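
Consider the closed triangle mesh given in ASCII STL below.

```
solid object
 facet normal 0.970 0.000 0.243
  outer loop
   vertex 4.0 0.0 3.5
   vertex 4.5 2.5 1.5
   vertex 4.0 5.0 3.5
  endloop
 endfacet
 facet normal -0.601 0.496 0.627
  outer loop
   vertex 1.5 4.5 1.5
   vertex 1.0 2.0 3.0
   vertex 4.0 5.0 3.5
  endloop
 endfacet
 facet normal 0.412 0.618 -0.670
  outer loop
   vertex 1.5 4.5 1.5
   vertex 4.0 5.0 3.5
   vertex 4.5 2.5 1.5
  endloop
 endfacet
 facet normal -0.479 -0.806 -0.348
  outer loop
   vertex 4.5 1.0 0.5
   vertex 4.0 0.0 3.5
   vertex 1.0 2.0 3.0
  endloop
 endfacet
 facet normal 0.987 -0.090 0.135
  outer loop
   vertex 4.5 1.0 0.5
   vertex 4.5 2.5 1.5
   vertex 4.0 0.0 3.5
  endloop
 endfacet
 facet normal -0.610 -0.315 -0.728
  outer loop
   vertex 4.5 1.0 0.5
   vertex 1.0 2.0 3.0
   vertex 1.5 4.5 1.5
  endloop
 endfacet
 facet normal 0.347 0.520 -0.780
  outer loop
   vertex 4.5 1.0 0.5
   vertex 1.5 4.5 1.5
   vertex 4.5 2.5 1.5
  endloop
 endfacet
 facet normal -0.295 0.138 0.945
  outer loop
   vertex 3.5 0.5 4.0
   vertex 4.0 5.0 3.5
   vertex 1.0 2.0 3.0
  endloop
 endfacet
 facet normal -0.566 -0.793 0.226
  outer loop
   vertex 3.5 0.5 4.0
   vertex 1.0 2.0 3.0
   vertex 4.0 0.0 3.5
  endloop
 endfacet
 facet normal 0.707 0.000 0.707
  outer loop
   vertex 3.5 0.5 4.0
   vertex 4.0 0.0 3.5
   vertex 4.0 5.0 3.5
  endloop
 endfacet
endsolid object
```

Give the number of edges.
15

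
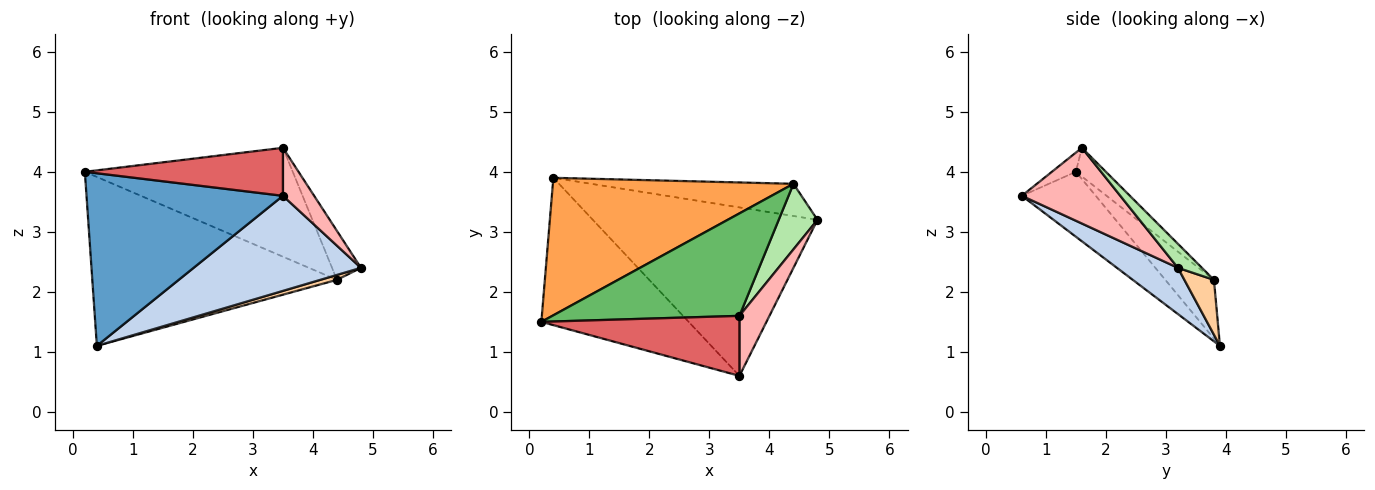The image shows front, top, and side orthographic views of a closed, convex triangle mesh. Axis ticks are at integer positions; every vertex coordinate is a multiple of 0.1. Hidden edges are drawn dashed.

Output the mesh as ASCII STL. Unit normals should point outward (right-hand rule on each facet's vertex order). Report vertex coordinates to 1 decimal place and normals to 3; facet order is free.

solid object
 facet normal -0.275 -0.731 -0.624
  outer loop
   vertex 3.5 0.6 3.6
   vertex 0.2 1.5 4.0
   vertex 0.4 3.9 1.1
  endloop
 endfacet
 facet normal 0.176 -0.484 -0.857
  outer loop
   vertex 3.5 0.6 3.6
   vertex 0.4 3.9 1.1
   vertex 4.8 3.2 2.4
  endloop
 endfacet
 facet normal -0.152 0.767 0.624
  outer loop
   vertex 4.4 3.8 2.2
   vertex 0.4 3.9 1.1
   vertex 0.2 1.5 4.0
  endloop
 endfacet
 facet normal 0.259 -0.146 -0.955
  outer loop
   vertex 4.4 3.8 2.2
   vertex 4.8 3.2 2.4
   vertex 0.4 3.9 1.1
  endloop
 endfacet
 facet normal -0.105 0.724 0.682
  outer loop
   vertex 3.5 1.6 4.4
   vertex 4.4 3.8 2.2
   vertex 0.2 1.5 4.0
  endloop
 endfacet
 facet normal 0.445 0.536 0.718
  outer loop
   vertex 3.5 1.6 4.4
   vertex 4.8 3.2 2.4
   vertex 4.4 3.8 2.2
  endloop
 endfacet
 facet normal -0.076 -0.623 0.779
  outer loop
   vertex 3.5 1.6 4.4
   vertex 0.2 1.5 4.0
   vertex 3.5 0.6 3.6
  endloop
 endfacet
 facet normal 0.892 -0.283 0.353
  outer loop
   vertex 3.5 1.6 4.4
   vertex 3.5 0.6 3.6
   vertex 4.8 3.2 2.4
  endloop
 endfacet
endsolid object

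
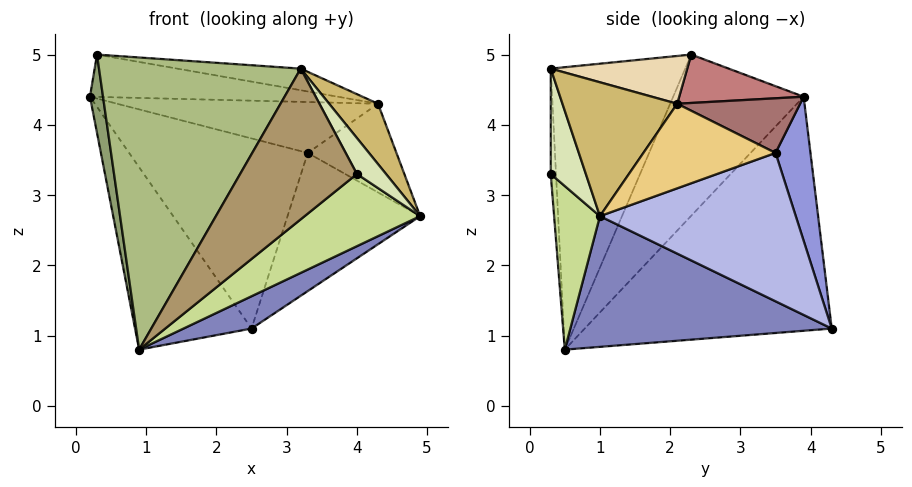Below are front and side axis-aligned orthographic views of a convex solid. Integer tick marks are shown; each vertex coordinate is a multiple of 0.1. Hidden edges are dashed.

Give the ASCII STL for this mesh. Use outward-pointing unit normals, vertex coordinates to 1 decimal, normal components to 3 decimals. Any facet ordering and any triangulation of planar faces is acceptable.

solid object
 facet normal -0.783 0.369 -0.501
  outer loop
   vertex 2.5 4.3 1.1
   vertex 0.9 0.5 0.8
   vertex 0.2 3.9 4.4
  endloop
 endfacet
 facet normal 0.438 -0.114 -0.892
  outer loop
   vertex 2.5 4.3 1.1
   vertex 4.9 1.0 2.7
   vertex 0.9 0.5 0.8
  endloop
 endfacet
 facet normal 0.186 0.952 0.245
  outer loop
   vertex 3.3 3.5 3.6
   vertex 2.5 4.3 1.1
   vertex 0.2 3.9 4.4
  endloop
 endfacet
 facet normal 0.825 0.559 -0.085
  outer loop
   vertex 3.3 3.5 3.6
   vertex 4.9 1.0 2.7
   vertex 2.5 4.3 1.1
  endloop
 endfacet
 facet normal -0.990 -0.099 -0.099
  outer loop
   vertex 0.3 2.3 5.0
   vertex 0.2 3.9 4.4
   vertex 0.9 0.5 0.8
  endloop
 endfacet
 facet normal -0.535 -0.802 0.267
  outer loop
   vertex 0.3 2.3 5.0
   vertex 0.9 0.5 0.8
   vertex 3.2 0.3 4.8
  endloop
 endfacet
 facet normal 0.326 -0.821 -0.469
  outer loop
   vertex 4.0 0.3 3.3
   vertex 0.9 0.5 0.8
   vertex 4.9 1.0 2.7
  endloop
 endfacet
 facet normal 0.712 -0.590 0.380
  outer loop
   vertex 4.0 0.3 3.3
   vertex 4.9 1.0 2.7
   vertex 3.2 0.3 4.8
  endloop
 endfacet
 facet normal -0.045 -0.999 -0.024
  outer loop
   vertex 4.0 0.3 3.3
   vertex 3.2 0.3 4.8
   vertex 0.9 0.5 0.8
  endloop
 endfacet
 facet normal 0.784 -0.334 0.523
  outer loop
   vertex 4.3 2.1 4.3
   vertex 3.2 0.3 4.8
   vertex 4.9 1.0 2.7
  endloop
 endfacet
 facet normal 0.828 0.556 -0.072
  outer loop
   vertex 4.3 2.1 4.3
   vertex 4.9 1.0 2.7
   vertex 3.3 3.5 3.6
  endloop
 endfacet
 facet normal 0.178 0.161 0.971
  outer loop
   vertex 4.3 2.1 4.3
   vertex 0.3 2.3 5.0
   vertex 3.2 0.3 4.8
  endloop
 endfacet
 facet normal 0.273 0.579 0.768
  outer loop
   vertex 4.3 2.1 4.3
   vertex 3.3 3.5 3.6
   vertex 0.2 3.9 4.4
  endloop
 endfacet
 facet normal 0.178 0.355 0.918
  outer loop
   vertex 4.3 2.1 4.3
   vertex 0.2 3.9 4.4
   vertex 0.3 2.3 5.0
  endloop
 endfacet
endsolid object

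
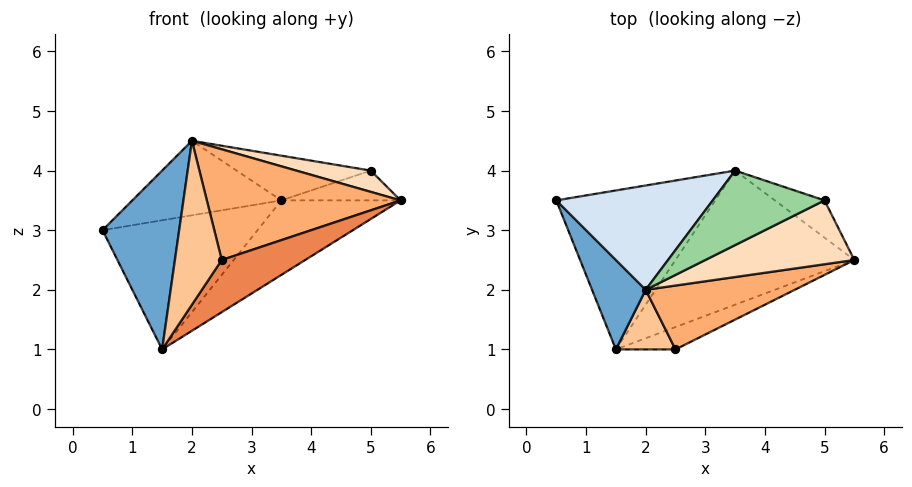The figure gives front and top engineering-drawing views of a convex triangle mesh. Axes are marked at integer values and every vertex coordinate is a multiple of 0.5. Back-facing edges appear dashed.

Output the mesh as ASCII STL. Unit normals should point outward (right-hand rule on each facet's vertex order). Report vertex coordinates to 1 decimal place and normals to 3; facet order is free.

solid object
 facet normal -0.802 -0.535 0.267
  outer loop
   vertex 2.0 2.0 4.5
   vertex 0.5 3.5 3.0
   vertex 1.5 1.0 1.0
  endloop
 endfacet
 facet normal 0.024 0.630 -0.776
  outer loop
   vertex 3.5 4.0 3.5
   vertex 1.5 1.0 1.0
   vertex 0.5 3.5 3.0
  endloop
 endfacet
 facet normal 0.342 0.456 -0.821
  outer loop
   vertex 3.5 4.0 3.5
   vertex 5.5 2.5 3.5
   vertex 1.5 1.0 1.0
  endloop
 endfacet
 facet normal -0.226 0.566 0.793
  outer loop
   vertex 3.5 4.0 3.5
   vertex 0.5 3.5 3.0
   vertex 2.0 2.0 4.5
  endloop
 endfacet
 facet normal 0.509 -0.791 -0.339
  outer loop
   vertex 2.5 1.0 2.5
   vertex 1.5 1.0 1.0
   vertex 5.5 2.5 3.5
  endloop
 endfacet
 facet normal 0.258 -0.837 0.483
  outer loop
   vertex 2.5 1.0 2.5
   vertex 5.5 2.5 3.5
   vertex 2.0 2.0 4.5
  endloop
 endfacet
 facet normal -0.456 -0.836 0.304
  outer loop
   vertex 2.5 1.0 2.5
   vertex 2.0 2.0 4.5
   vertex 1.5 1.0 1.0
  endloop
 endfacet
 facet normal 0.302 -0.302 0.905
  outer loop
   vertex 5.0 3.5 4.0
   vertex 2.0 2.0 4.5
   vertex 5.5 2.5 3.5
  endloop
 endfacet
 facet normal 0.424 0.566 -0.707
  outer loop
   vertex 5.0 3.5 4.0
   vertex 5.5 2.5 3.5
   vertex 3.5 4.0 3.5
  endloop
 endfacet
 facet normal -0.114 0.511 0.852
  outer loop
   vertex 5.0 3.5 4.0
   vertex 3.5 4.0 3.5
   vertex 2.0 2.0 4.5
  endloop
 endfacet
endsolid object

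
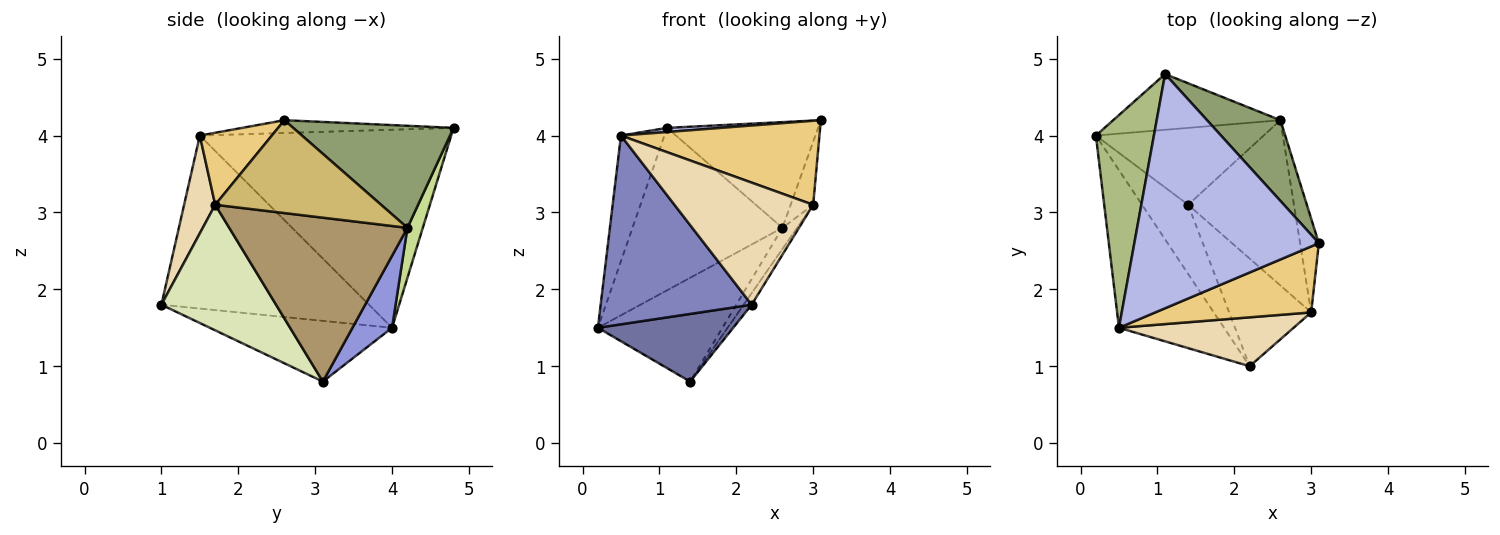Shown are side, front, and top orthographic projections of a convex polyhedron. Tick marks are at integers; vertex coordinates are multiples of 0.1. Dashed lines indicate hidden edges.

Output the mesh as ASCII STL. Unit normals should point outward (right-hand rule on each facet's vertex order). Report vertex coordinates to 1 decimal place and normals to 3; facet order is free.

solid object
 facet normal -0.685 -0.509 -0.521
  outer loop
   vertex 1.4 3.1 0.8
   vertex 2.2 1.0 1.8
   vertex 0.2 4.0 1.5
  endloop
 endfacet
 facet normal -0.726 -0.528 -0.441
  outer loop
   vertex 0.5 1.5 4.0
   vertex 0.2 4.0 1.5
   vertex 2.2 1.0 1.8
  endloop
 endfacet
 facet normal 0.248 0.779 -0.577
  outer loop
   vertex 2.6 4.2 2.8
   vertex 1.4 3.1 0.8
   vertex 0.2 4.0 1.5
  endloop
 endfacet
 facet normal -0.069 -0.018 0.997
  outer loop
   vertex 1.1 4.8 4.1
   vertex 0.5 1.5 4.0
   vertex 3.1 2.6 4.2
  endloop
 endfacet
 facet normal 0.645 0.607 0.464
  outer loop
   vertex 1.1 4.8 4.1
   vertex 3.1 2.6 4.2
   vertex 2.6 4.2 2.8
  endloop
 endfacet
 facet normal -0.947 0.164 0.277
  outer loop
   vertex 1.1 4.8 4.1
   vertex 0.2 4.0 1.5
   vertex 0.5 1.5 4.0
  endloop
 endfacet
 facet normal 0.097 0.941 -0.323
  outer loop
   vertex 1.1 4.8 4.1
   vertex 2.6 4.2 2.8
   vertex 0.2 4.0 1.5
  endloop
 endfacet
 facet normal 0.836 0.058 -0.546
  outer loop
   vertex 3.0 1.7 3.1
   vertex 2.2 1.0 1.8
   vertex 1.4 3.1 0.8
  endloop
 endfacet
 facet normal 0.838 0.069 -0.541
  outer loop
   vertex 3.0 1.7 3.1
   vertex 1.4 3.1 0.8
   vertex 2.6 4.2 2.8
  endloop
 endfacet
 facet normal 0.972 0.132 -0.196
  outer loop
   vertex 3.0 1.7 3.1
   vertex 2.6 4.2 2.8
   vertex 3.1 2.6 4.2
  endloop
 endfacet
 facet normal 0.274 -0.756 0.594
  outer loop
   vertex 3.0 1.7 3.1
   vertex 3.1 2.6 4.2
   vertex 0.5 1.5 4.0
  endloop
 endfacet
 facet normal 0.204 -0.909 0.364
  outer loop
   vertex 3.0 1.7 3.1
   vertex 0.5 1.5 4.0
   vertex 2.2 1.0 1.8
  endloop
 endfacet
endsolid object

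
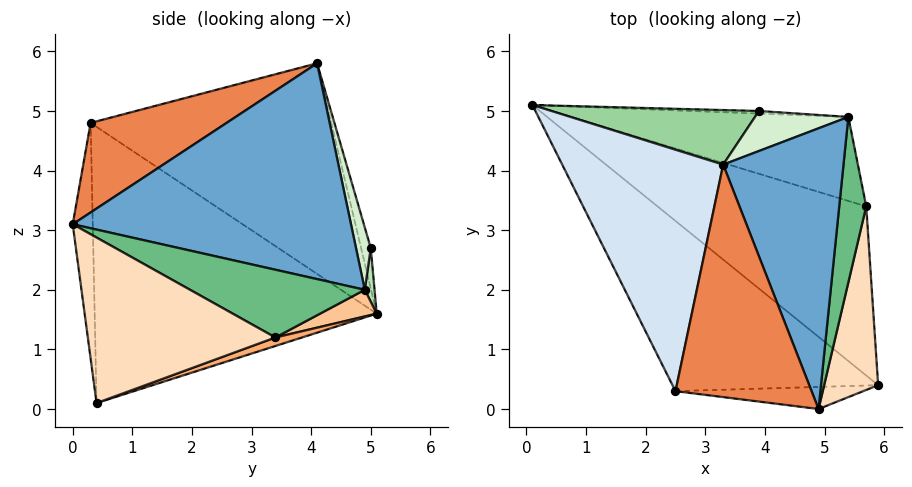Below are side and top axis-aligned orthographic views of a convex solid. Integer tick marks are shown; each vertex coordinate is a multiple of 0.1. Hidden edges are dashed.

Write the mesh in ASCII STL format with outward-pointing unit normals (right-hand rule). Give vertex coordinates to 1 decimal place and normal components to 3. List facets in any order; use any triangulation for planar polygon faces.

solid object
 facet normal 0.873 0.020 0.487
  outer loop
   vertex 5.4 4.9 2.0
   vertex 3.3 4.1 5.8
   vertex 4.9 0.0 3.1
  endloop
 endfacet
 facet normal -0.627 -0.624 -0.467
  outer loop
   vertex 2.5 0.3 4.8
   vertex 0.1 5.1 1.6
   vertex 5.9 0.4 0.1
  endloop
 endfacet
 facet normal -0.270 -0.939 -0.215
  outer loop
   vertex 2.5 0.3 4.8
   vertex 5.9 0.4 0.1
   vertex 4.9 0.0 3.1
  endloop
 endfacet
 facet normal -0.795 0.007 0.607
  outer loop
   vertex 2.5 0.3 4.8
   vertex 3.3 4.1 5.8
   vertex 0.1 5.1 1.6
  endloop
 endfacet
 facet normal 0.521 -0.318 0.792
  outer loop
   vertex 2.5 0.3 4.8
   vertex 4.9 0.0 3.1
   vertex 3.3 4.1 5.8
  endloop
 endfacet
 facet normal 0.038 0.346 -0.937
  outer loop
   vertex 5.7 3.4 1.2
   vertex 5.9 0.4 0.1
   vertex 0.1 5.1 1.6
  endloop
 endfacet
 facet normal 0.084 0.482 -0.872
  outer loop
   vertex 5.7 3.4 1.2
   vertex 0.1 5.1 1.6
   vertex 5.4 4.9 2.0
  endloop
 endfacet
 facet normal 0.949 -0.050 0.310
  outer loop
   vertex 5.7 3.4 1.2
   vertex 4.9 0.0 3.1
   vertex 5.9 0.4 0.1
  endloop
 endfacet
 facet normal 0.929 -0.012 0.370
  outer loop
   vertex 5.7 3.4 1.2
   vertex 5.4 4.9 2.0
   vertex 4.9 0.0 3.1
  endloop
 endfacet
 facet normal -0.053 0.962 0.269
  outer loop
   vertex 3.9 5.0 2.7
   vertex 0.1 5.1 1.6
   vertex 3.3 4.1 5.8
  endloop
 endfacet
 facet normal 0.042 0.998 -0.053
  outer loop
   vertex 3.9 5.0 2.7
   vertex 5.4 4.9 2.0
   vertex 0.1 5.1 1.6
  endloop
 endfacet
 facet normal 0.206 0.928 0.309
  outer loop
   vertex 3.9 5.0 2.7
   vertex 3.3 4.1 5.8
   vertex 5.4 4.9 2.0
  endloop
 endfacet
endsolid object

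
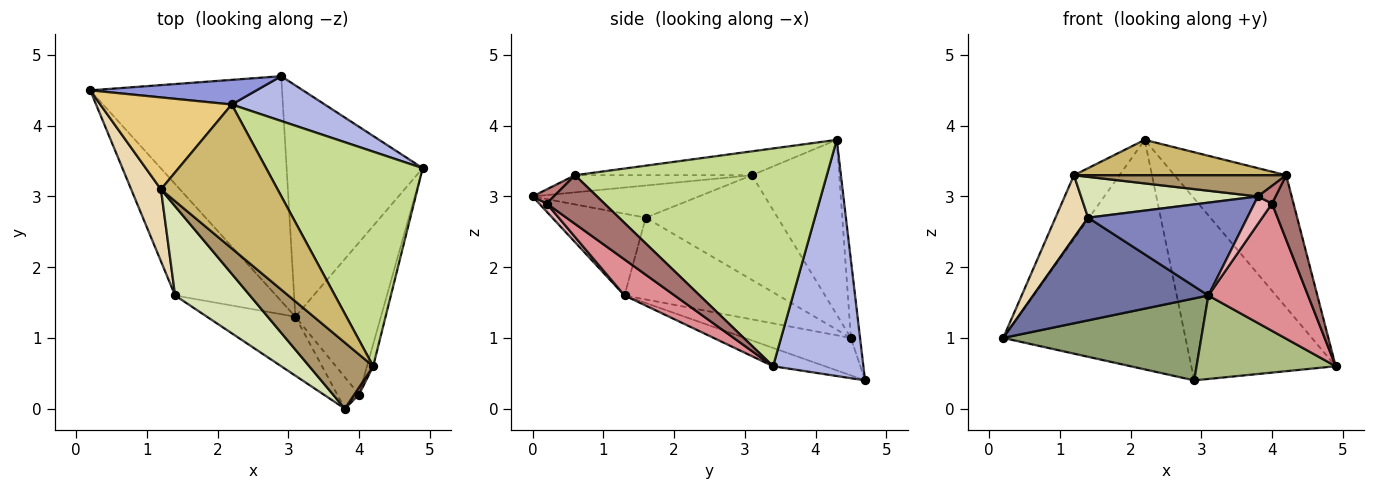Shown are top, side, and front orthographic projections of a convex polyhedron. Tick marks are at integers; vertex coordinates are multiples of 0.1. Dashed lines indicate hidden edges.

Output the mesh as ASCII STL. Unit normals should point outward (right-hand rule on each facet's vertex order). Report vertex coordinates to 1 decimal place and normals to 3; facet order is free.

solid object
 facet normal -0.512 -0.582 -0.632
  outer loop
   vertex 3.1 1.3 1.6
   vertex 1.4 1.6 2.7
   vertex 0.2 4.5 1.0
  endloop
 endfacet
 facet normal -0.444 -0.756 -0.480
  outer loop
   vertex 3.1 1.3 1.6
   vertex 3.8 0.0 3.0
   vertex 1.4 1.6 2.7
  endloop
 endfacet
 facet normal -0.050 0.993 0.107
  outer loop
   vertex 2.9 4.7 0.4
   vertex 0.2 4.5 1.0
   vertex 2.2 4.3 3.8
  endloop
 endfacet
 facet normal 0.519 0.830 0.204
  outer loop
   vertex 2.9 4.7 0.4
   vertex 2.2 4.3 3.8
   vertex 4.9 3.4 0.6
  endloop
 endfacet
 facet normal -0.180 -0.337 -0.924
  outer loop
   vertex 2.9 4.7 0.4
   vertex 3.1 1.3 1.6
   vertex 0.2 4.5 1.0
  endloop
 endfacet
 facet normal -0.126 -0.337 -0.933
  outer loop
   vertex 2.9 4.7 0.4
   vertex 4.9 3.4 0.6
   vertex 3.1 1.3 1.6
  endloop
 endfacet
 facet normal 0.764 0.339 0.549
  outer loop
   vertex 4.2 0.6 3.3
   vertex 4.9 3.4 0.6
   vertex 2.2 4.3 3.8
  endloop
 endfacet
 facet normal -0.364 -0.387 0.847
  outer loop
   vertex 1.2 3.1 3.3
   vertex 1.4 1.6 2.7
   vertex 3.8 0.0 3.0
  endloop
 endfacet
 facet normal -0.247 -0.297 0.923
  outer loop
   vertex 1.2 3.1 3.3
   vertex 3.8 0.0 3.0
   vertex 4.2 0.6 3.3
  endloop
 endfacet
 facet normal -0.195 -0.234 0.952
  outer loop
   vertex 1.2 3.1 3.3
   vertex 4.2 0.6 3.3
   vertex 2.2 4.3 3.8
  endloop
 endfacet
 facet normal -0.738 0.384 0.555
  outer loop
   vertex 1.2 3.1 3.3
   vertex 2.2 4.3 3.8
   vertex 0.2 4.5 1.0
  endloop
 endfacet
 facet normal -0.936 -0.231 0.266
  outer loop
   vertex 1.2 3.1 3.3
   vertex 0.2 4.5 1.0
   vertex 1.4 1.6 2.7
  endloop
 endfacet
 facet normal 0.930 -0.347 -0.118
  outer loop
   vertex 4.0 0.2 2.9
   vertex 4.9 3.4 0.6
   vertex 4.2 0.6 3.3
  endloop
 endfacet
 facet normal 0.744 -0.620 0.248
  outer loop
   vertex 4.0 0.2 2.9
   vertex 4.2 0.6 3.3
   vertex 3.8 0.0 3.0
  endloop
 endfacet
 facet normal 0.307 -0.611 -0.730
  outer loop
   vertex 4.0 0.2 2.9
   vertex 3.1 1.3 1.6
   vertex 4.9 3.4 0.6
  endloop
 endfacet
 facet normal 0.272 -0.634 -0.724
  outer loop
   vertex 4.0 0.2 2.9
   vertex 3.8 0.0 3.0
   vertex 3.1 1.3 1.6
  endloop
 endfacet
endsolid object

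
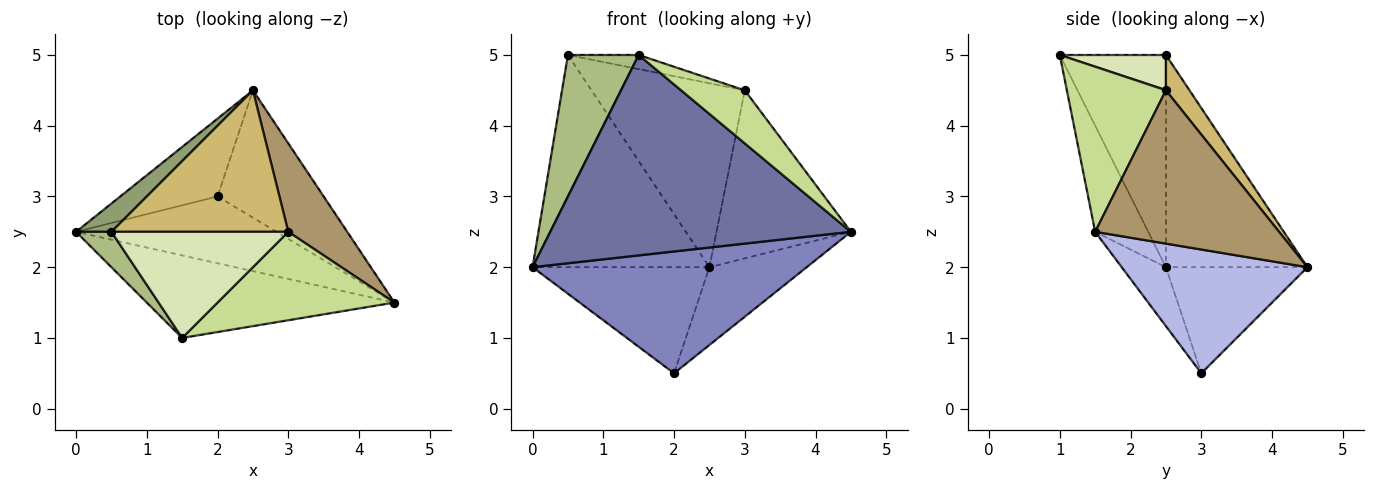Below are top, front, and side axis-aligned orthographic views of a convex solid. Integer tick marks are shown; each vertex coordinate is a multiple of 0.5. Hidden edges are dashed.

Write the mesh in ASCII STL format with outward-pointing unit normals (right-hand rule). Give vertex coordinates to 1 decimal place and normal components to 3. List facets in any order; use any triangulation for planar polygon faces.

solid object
 facet normal -0.161 -0.913 -0.376
  outer loop
   vertex 1.5 1.0 5.0
   vertex 0.0 2.5 2.0
   vertex 4.5 1.5 2.5
  endloop
 endfacet
 facet normal -0.140 -0.868 -0.476
  outer loop
   vertex 2.0 3.0 0.5
   vertex 4.5 1.5 2.5
   vertex 0.0 2.5 2.0
  endloop
 endfacet
 facet normal -0.542 0.678 -0.497
  outer loop
   vertex 2.0 3.0 0.5
   vertex 0.0 2.5 2.0
   vertex 2.5 4.5 2.0
  endloop
 endfacet
 facet normal 0.706 0.370 -0.605
  outer loop
   vertex 2.0 3.0 0.5
   vertex 2.5 4.5 2.0
   vertex 4.5 1.5 2.5
  endloop
 endfacet
 facet normal -0.621 0.777 0.104
  outer loop
   vertex 0.5 2.5 5.0
   vertex 2.5 4.5 2.0
   vertex 0.0 2.5 2.0
  endloop
 endfacet
 facet normal -0.824 -0.549 0.137
  outer loop
   vertex 0.5 2.5 5.0
   vertex 0.0 2.5 2.0
   vertex 1.5 1.0 5.0
  endloop
 endfacet
 facet normal 0.625 -0.402 0.669
  outer loop
   vertex 3.0 2.5 4.5
   vertex 1.5 1.0 5.0
   vertex 4.5 1.5 2.5
  endloop
 endfacet
 facet normal 0.194 0.130 0.972
  outer loop
   vertex 3.0 2.5 4.5
   vertex 0.5 2.5 5.0
   vertex 1.5 1.0 5.0
  endloop
 endfacet
 facet normal 0.771 0.563 0.297
  outer loop
   vertex 3.0 2.5 4.5
   vertex 4.5 1.5 2.5
   vertex 2.5 4.5 2.0
  endloop
 endfacet
 facet normal 0.121 0.787 0.605
  outer loop
   vertex 3.0 2.5 4.5
   vertex 2.5 4.5 2.0
   vertex 0.5 2.5 5.0
  endloop
 endfacet
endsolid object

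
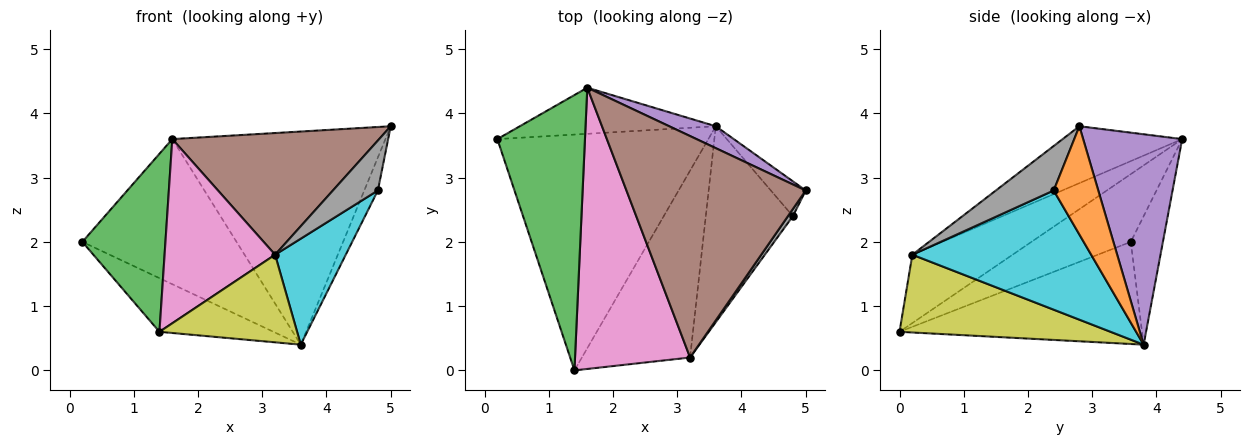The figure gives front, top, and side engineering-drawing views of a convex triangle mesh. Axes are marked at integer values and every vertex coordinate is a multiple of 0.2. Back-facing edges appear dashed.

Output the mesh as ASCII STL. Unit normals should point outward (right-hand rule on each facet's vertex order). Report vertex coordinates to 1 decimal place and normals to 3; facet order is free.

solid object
 facet normal -0.427 0.201 -0.882
  outer loop
   vertex 3.6 3.8 0.4
   vertex 1.4 0.0 0.6
   vertex 0.2 3.6 2.0
  endloop
 endfacet
 facet normal 0.914 0.279 -0.294
  outer loop
   vertex 4.8 2.4 2.8
   vertex 3.6 3.8 0.4
   vertex 5.0 2.8 3.8
  endloop
 endfacet
 facet normal -0.545 -0.455 0.704
  outer loop
   vertex 1.6 4.4 3.6
   vertex 0.2 3.6 2.0
   vertex 1.4 0.0 0.6
  endloop
 endfacet
 facet normal -0.195 0.935 -0.297
  outer loop
   vertex 1.6 4.4 3.6
   vertex 3.6 3.8 0.4
   vertex 0.2 3.6 2.0
  endloop
 endfacet
 facet normal 0.419 0.903 0.093
  outer loop
   vertex 1.6 4.4 3.6
   vertex 5.0 2.8 3.8
   vertex 3.6 3.8 0.4
  endloop
 endfacet
 facet normal -0.268 -0.464 0.844
  outer loop
   vertex 3.2 0.2 1.8
   vertex 5.0 2.8 3.8
   vertex 1.6 4.4 3.6
  endloop
 endfacet
 facet normal -0.445 -0.491 0.749
  outer loop
   vertex 3.2 0.2 1.8
   vertex 1.6 4.4 3.6
   vertex 1.4 0.0 0.6
  endloop
 endfacet
 facet normal 0.786 -0.612 0.087
  outer loop
   vertex 3.2 0.2 1.8
   vertex 4.8 2.4 2.8
   vertex 5.0 2.8 3.8
  endloop
 endfacet
 facet normal 0.545 -0.356 -0.759
  outer loop
   vertex 3.2 0.2 1.8
   vertex 1.4 0.0 0.6
   vertex 3.6 3.8 0.4
  endloop
 endfacet
 facet normal 0.769 -0.304 -0.562
  outer loop
   vertex 3.2 0.2 1.8
   vertex 3.6 3.8 0.4
   vertex 4.8 2.4 2.8
  endloop
 endfacet
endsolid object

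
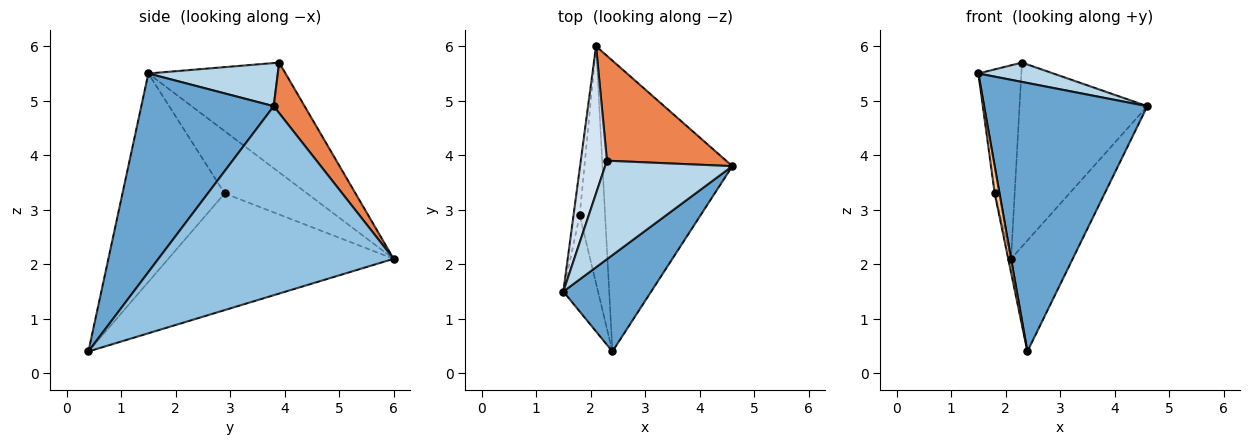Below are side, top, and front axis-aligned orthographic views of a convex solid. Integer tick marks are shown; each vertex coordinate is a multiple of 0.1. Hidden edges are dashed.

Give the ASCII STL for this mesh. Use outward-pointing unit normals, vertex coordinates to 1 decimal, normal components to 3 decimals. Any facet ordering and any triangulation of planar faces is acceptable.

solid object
 facet normal 0.607 -0.748 0.268
  outer loop
   vertex 2.4 0.4 0.4
   vertex 4.6 3.8 4.9
   vertex 1.5 1.5 5.5
  endloop
 endfacet
 facet normal 0.806 0.211 -0.553
  outer loop
   vertex 2.4 0.4 0.4
   vertex 2.1 6.0 2.1
   vertex 4.6 3.8 4.9
  endloop
 endfacet
 facet normal 0.316 -0.183 0.931
  outer loop
   vertex 2.3 3.9 5.7
   vertex 1.5 1.5 5.5
   vertex 4.6 3.8 4.9
  endloop
 endfacet
 facet normal -0.930 0.292 0.222
  outer loop
   vertex 2.3 3.9 5.7
   vertex 2.1 6.0 2.1
   vertex 1.5 1.5 5.5
  endloop
 endfacet
 facet normal 0.206 0.850 0.485
  outer loop
   vertex 2.3 3.9 5.7
   vertex 4.6 3.8 4.9
   vertex 2.1 6.0 2.1
  endloop
 endfacet
 facet normal -0.993 0.058 -0.099
  outer loop
   vertex 1.8 2.9 3.3
   vertex 1.5 1.5 5.5
   vertex 2.1 6.0 2.1
  endloop
 endfacet
 facet normal -0.985 -0.046 -0.164
  outer loop
   vertex 1.8 2.9 3.3
   vertex 2.4 0.4 0.4
   vertex 1.5 1.5 5.5
  endloop
 endfacet
 facet normal -0.977 0.012 -0.213
  outer loop
   vertex 1.8 2.9 3.3
   vertex 2.1 6.0 2.1
   vertex 2.4 0.4 0.4
  endloop
 endfacet
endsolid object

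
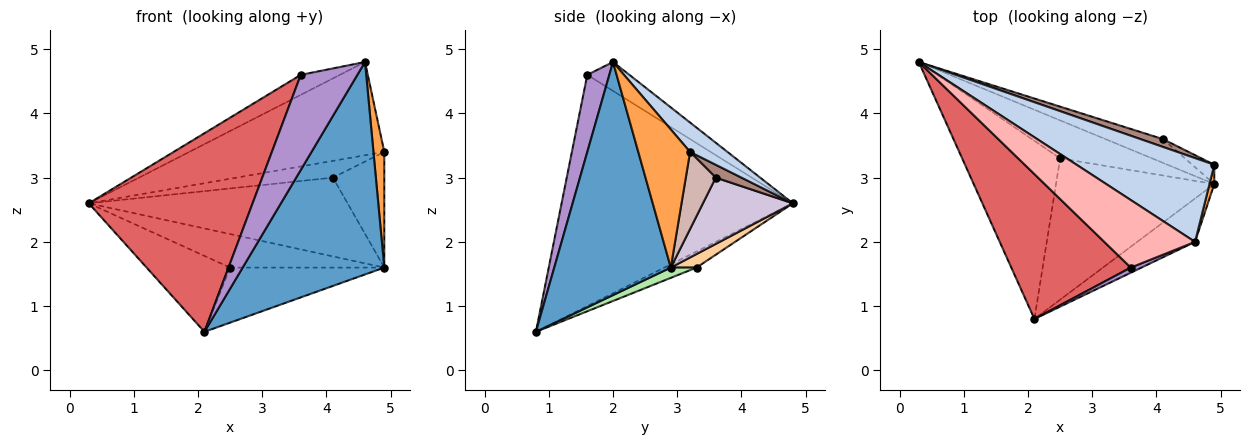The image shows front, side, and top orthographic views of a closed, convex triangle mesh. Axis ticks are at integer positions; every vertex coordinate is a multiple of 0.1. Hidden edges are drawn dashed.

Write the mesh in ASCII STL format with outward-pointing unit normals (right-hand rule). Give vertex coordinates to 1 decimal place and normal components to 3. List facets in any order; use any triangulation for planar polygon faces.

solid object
 facet normal 0.628 -0.763 -0.156
  outer loop
   vertex 4.6 2.0 4.8
   vertex 2.1 0.8 0.6
   vertex 4.9 2.9 1.6
  endloop
 endfacet
 facet normal 0.141 0.737 0.662
  outer loop
   vertex 4.9 3.2 3.4
   vertex 0.3 4.8 2.6
   vertex 4.6 2.0 4.8
  endloop
 endfacet
 facet normal 0.978 -0.205 0.034
  outer loop
   vertex 4.9 3.2 3.4
   vertex 4.6 2.0 4.8
   vertex 4.9 2.9 1.6
  endloop
 endfacet
 facet normal 0.110 0.658 -0.745
  outer loop
   vertex 2.5 3.3 1.6
   vertex 0.3 4.8 2.6
   vertex 4.9 2.9 1.6
  endloop
 endfacet
 facet normal -0.149 0.388 -0.910
  outer loop
   vertex 2.5 3.3 1.6
   vertex 2.1 0.8 0.6
   vertex 0.3 4.8 2.6
  endloop
 endfacet
 facet normal 0.060 0.362 -0.930
  outer loop
   vertex 2.5 3.3 1.6
   vertex 4.9 2.9 1.6
   vertex 2.1 0.8 0.6
  endloop
 endfacet
 facet normal -0.752 -0.533 0.388
  outer loop
   vertex 3.6 1.6 4.6
   vertex 0.3 4.8 2.6
   vertex 2.1 0.8 0.6
  endloop
 endfacet
 facet normal -0.292 0.272 0.917
  outer loop
   vertex 3.6 1.6 4.6
   vertex 4.6 2.0 4.8
   vertex 0.3 4.8 2.6
  endloop
 endfacet
 facet normal 0.362 -0.931 0.050
  outer loop
   vertex 3.6 1.6 4.6
   vertex 2.1 0.8 0.6
   vertex 4.6 2.0 4.8
  endloop
 endfacet
 facet normal 0.316 0.908 -0.274
  outer loop
   vertex 4.1 3.6 3.0
   vertex 4.9 2.9 1.6
   vertex 0.3 4.8 2.6
  endloop
 endfacet
 facet normal 0.235 0.881 0.411
  outer loop
   vertex 4.1 3.6 3.0
   vertex 0.3 4.8 2.6
   vertex 4.9 3.2 3.4
  endloop
 endfacet
 facet normal 0.499 0.855 -0.142
  outer loop
   vertex 4.1 3.6 3.0
   vertex 4.9 3.2 3.4
   vertex 4.9 2.9 1.6
  endloop
 endfacet
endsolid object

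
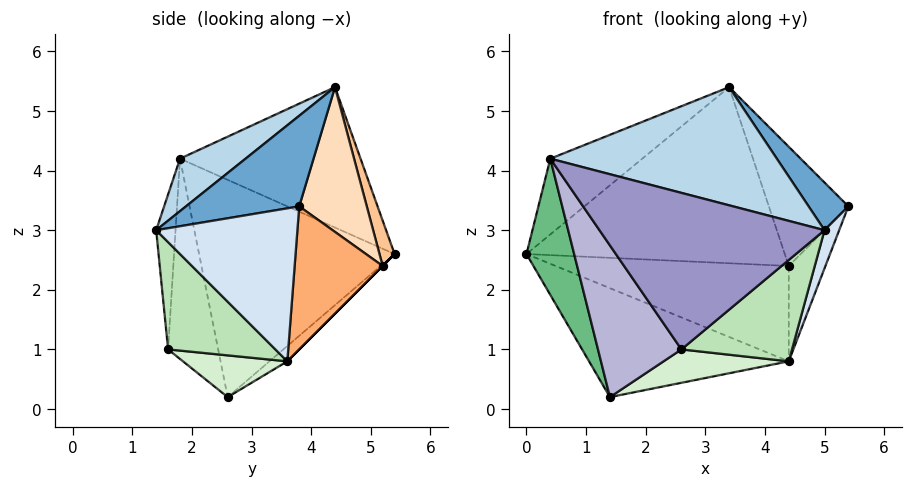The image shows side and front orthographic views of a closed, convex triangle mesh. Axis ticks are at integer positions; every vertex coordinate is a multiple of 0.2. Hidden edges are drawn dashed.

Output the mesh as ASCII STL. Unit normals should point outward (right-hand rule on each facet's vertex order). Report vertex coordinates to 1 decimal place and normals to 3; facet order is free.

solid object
 facet normal 0.653 -0.229 0.722
  outer loop
   vertex 3.4 4.4 5.4
   vertex 5.0 1.4 3.0
   vertex 5.4 3.8 3.4
  endloop
 endfacet
 facet normal -0.558 0.284 0.779
  outer loop
   vertex 0.4 1.8 4.2
   vertex 3.4 4.4 5.4
   vertex 0.0 5.4 2.6
  endloop
 endfacet
 facet normal 0.163 -0.562 0.811
  outer loop
   vertex 0.4 1.8 4.2
   vertex 5.0 1.4 3.0
   vertex 3.4 4.4 5.4
  endloop
 endfacet
 facet normal 0.931 -0.097 -0.351
  outer loop
   vertex 4.4 3.6 0.8
   vertex 5.4 3.8 3.4
   vertex 5.0 1.4 3.0
  endloop
 endfacet
 facet normal 0.000 0.707 -0.707
  outer loop
   vertex 4.4 5.2 2.4
   vertex 4.4 3.6 0.8
   vertex 0.0 5.4 2.6
  endloop
 endfacet
 facet normal 0.862 0.359 -0.359
  outer loop
   vertex 4.4 5.2 2.4
   vertex 5.4 3.8 3.4
   vertex 4.4 3.6 0.8
  endloop
 endfacet
 facet normal 0.056 0.960 0.275
  outer loop
   vertex 4.4 5.2 2.4
   vertex 0.0 5.4 2.6
   vertex 3.4 4.4 5.4
  endloop
 endfacet
 facet normal 0.597 0.703 0.387
  outer loop
   vertex 4.4 5.2 2.4
   vertex 3.4 4.4 5.4
   vertex 5.4 3.8 3.4
  endloop
 endfacet
 facet normal -0.933 -0.228 -0.279
  outer loop
   vertex 1.4 2.6 0.2
   vertex 0.4 1.8 4.2
   vertex 0.0 5.4 2.6
  endloop
 endfacet
 facet normal -0.057 0.633 -0.772
  outer loop
   vertex 1.4 2.6 0.2
   vertex 0.0 5.4 2.6
   vertex 4.4 3.6 0.8
  endloop
 endfacet
 facet normal 0.516 -0.531 -0.672
  outer loop
   vertex 2.6 1.6 1.0
   vertex 4.4 3.6 0.8
   vertex 5.0 1.4 3.0
  endloop
 endfacet
 facet normal 0.296 -0.355 -0.887
  outer loop
   vertex 2.6 1.6 1.0
   vertex 1.4 2.6 0.2
   vertex 4.4 3.6 0.8
  endloop
 endfacet
 facet normal -0.086 -0.996 0.003
  outer loop
   vertex 2.6 1.6 1.0
   vertex 5.0 1.4 3.0
   vertex 0.4 1.8 4.2
  endloop
 endfacet
 facet normal -0.493 -0.821 -0.287
  outer loop
   vertex 2.6 1.6 1.0
   vertex 0.4 1.8 4.2
   vertex 1.4 2.6 0.2
  endloop
 endfacet
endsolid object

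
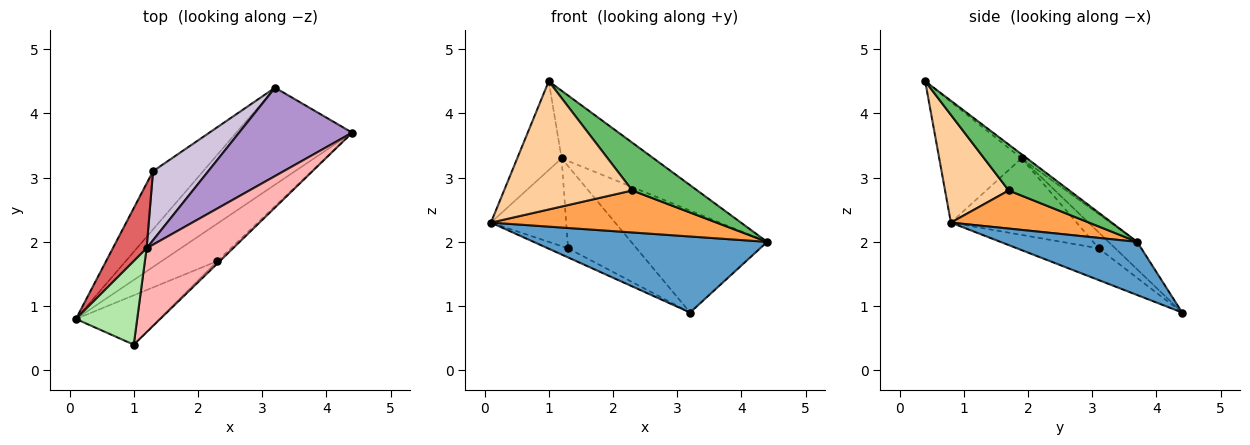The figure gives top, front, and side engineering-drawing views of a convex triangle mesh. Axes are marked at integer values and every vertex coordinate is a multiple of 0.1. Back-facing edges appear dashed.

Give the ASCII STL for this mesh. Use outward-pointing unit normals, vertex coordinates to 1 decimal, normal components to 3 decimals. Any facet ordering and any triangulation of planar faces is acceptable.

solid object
 facet normal 0.340 -0.580 -0.740
  outer loop
   vertex 3.2 4.4 0.9
   vertex 4.4 3.7 2.0
   vertex 0.1 0.8 2.3
  endloop
 endfacet
 facet normal -0.531 0.131 -0.837
  outer loop
   vertex 1.3 3.1 1.9
   vertex 3.2 4.4 0.9
   vertex 0.1 0.8 2.3
  endloop
 endfacet
 facet normal 0.415 -0.678 -0.606
  outer loop
   vertex 2.3 1.7 2.8
   vertex 0.1 0.8 2.3
   vertex 4.4 3.7 2.0
  endloop
 endfacet
 facet normal 0.420 -0.847 -0.326
  outer loop
   vertex 2.3 1.7 2.8
   vertex 1.0 0.4 4.5
   vertex 0.1 0.8 2.3
  endloop
 endfacet
 facet normal 0.682 -0.731 -0.038
  outer loop
   vertex 2.3 1.7 2.8
   vertex 4.4 3.7 2.0
   vertex 1.0 0.4 4.5
  endloop
 endfacet
 facet normal -0.804 0.433 0.408
  outer loop
   vertex 1.2 1.9 3.3
   vertex 0.1 0.8 2.3
   vertex 1.0 0.4 4.5
  endloop
 endfacet
 facet normal -0.802 0.480 0.354
  outer loop
   vertex 1.2 1.9 3.3
   vertex 1.3 3.1 1.9
   vertex 0.1 0.8 2.3
  endloop
 endfacet
 facet normal -0.037 0.627 0.778
  outer loop
   vertex 1.2 1.9 3.3
   vertex 1.0 0.4 4.5
   vertex 4.4 3.7 2.0
  endloop
 endfacet
 facet normal -0.157 0.746 0.647
  outer loop
   vertex 1.2 1.9 3.3
   vertex 4.4 3.7 2.0
   vertex 3.2 4.4 0.9
  endloop
 endfacet
 facet normal -0.182 0.753 0.632
  outer loop
   vertex 1.2 1.9 3.3
   vertex 3.2 4.4 0.9
   vertex 1.3 3.1 1.9
  endloop
 endfacet
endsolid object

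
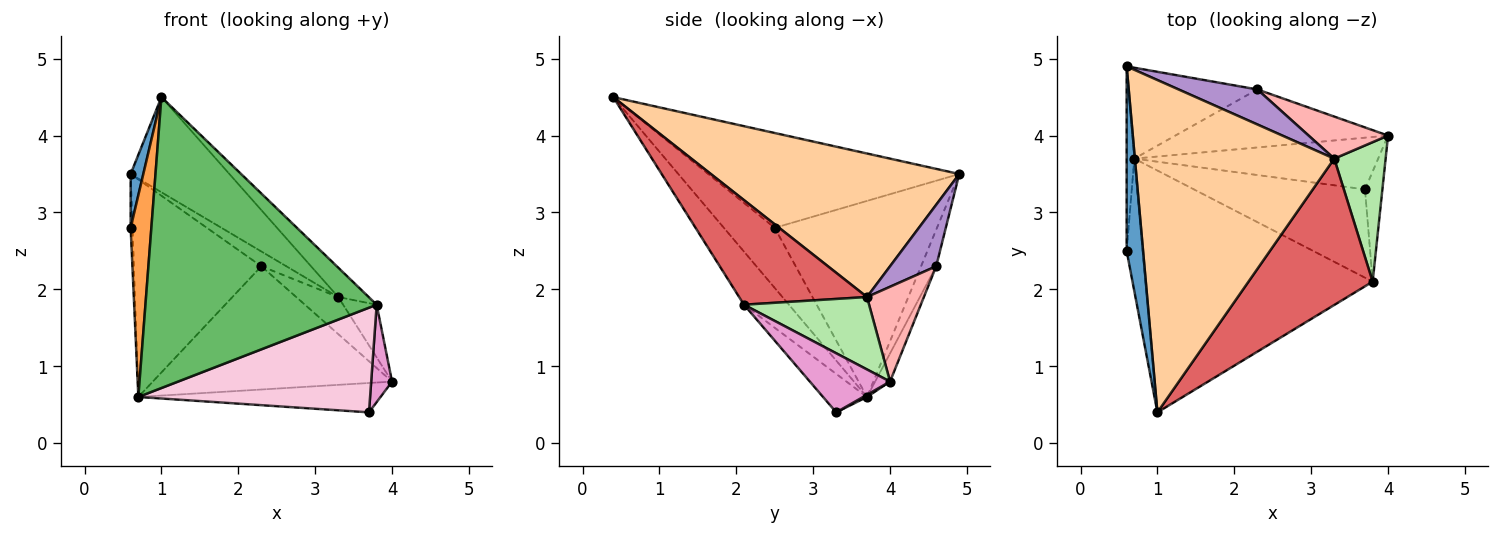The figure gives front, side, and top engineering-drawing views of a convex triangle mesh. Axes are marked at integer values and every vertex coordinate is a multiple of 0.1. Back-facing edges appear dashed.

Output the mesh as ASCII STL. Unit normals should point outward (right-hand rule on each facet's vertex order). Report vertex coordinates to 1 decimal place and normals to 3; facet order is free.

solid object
 facet normal -0.984 -0.050 0.170
  outer loop
   vertex 1.0 0.4 4.5
   vertex 0.6 4.9 3.5
   vertex 0.6 2.5 2.8
  endloop
 endfacet
 facet normal -0.999 0.011 -0.039
  outer loop
   vertex 0.7 3.7 0.6
   vertex 0.6 2.5 2.8
   vertex 0.6 4.9 3.5
  endloop
 endfacet
 facet normal -0.899 -0.366 -0.240
  outer loop
   vertex 0.7 3.7 0.6
   vertex 1.0 0.4 4.5
   vertex 0.6 2.5 2.8
  endloop
 endfacet
 facet normal 0.569 0.226 0.791
  outer loop
   vertex 3.3 3.7 1.9
   vertex 0.6 4.9 3.5
   vertex 1.0 0.4 4.5
  endloop
 endfacet
 facet normal -0.148 -0.761 -0.632
  outer loop
   vertex 3.8 2.1 1.8
   vertex 1.0 0.4 4.5
   vertex 0.7 3.7 0.6
  endloop
 endfacet
 facet normal 0.797 0.214 0.565
  outer loop
   vertex 3.8 2.1 1.8
   vertex 4.0 4.0 0.8
   vertex 3.3 3.7 1.9
  endloop
 endfacet
 facet normal 0.637 0.152 0.756
  outer loop
   vertex 3.8 2.1 1.8
   vertex 3.3 3.7 1.9
   vertex 1.0 0.4 4.5
  endloop
 endfacet
 facet normal 0.667 0.493 0.559
  outer loop
   vertex 2.3 4.6 2.3
   vertex 3.3 3.7 1.9
   vertex 4.0 4.0 0.8
  endloop
 endfacet
 facet normal 0.584 0.316 0.748
  outer loop
   vertex 2.3 4.6 2.3
   vertex 0.6 4.9 3.5
   vertex 3.3 3.7 1.9
  endloop
 endfacet
 facet normal -0.056 0.903 -0.425
  outer loop
   vertex 2.3 4.6 2.3
   vertex 4.0 4.0 0.8
   vertex 0.7 3.7 0.6
  endloop
 endfacet
 facet normal -0.109 0.917 -0.383
  outer loop
   vertex 2.3 4.6 2.3
   vertex 0.7 3.7 0.6
   vertex 0.6 4.9 3.5
  endloop
 endfacet
 facet normal 0.008 0.494 -0.870
  outer loop
   vertex 3.7 3.3 0.4
   vertex 0.7 3.7 0.6
   vertex 4.0 4.0 0.8
  endloop
 endfacet
 facet normal 0.931 -0.242 -0.274
  outer loop
   vertex 3.7 3.3 0.4
   vertex 4.0 4.0 0.8
   vertex 3.8 2.1 1.8
  endloop
 endfacet
 facet normal -0.143 -0.756 -0.638
  outer loop
   vertex 3.7 3.3 0.4
   vertex 3.8 2.1 1.8
   vertex 0.7 3.7 0.6
  endloop
 endfacet
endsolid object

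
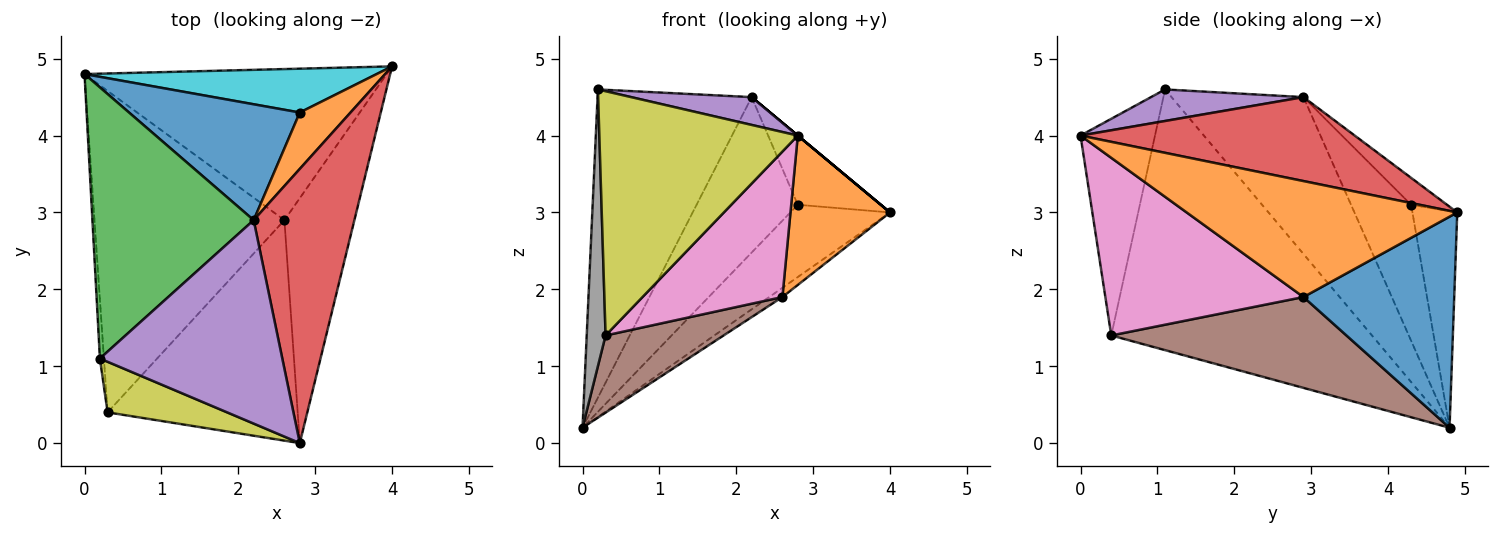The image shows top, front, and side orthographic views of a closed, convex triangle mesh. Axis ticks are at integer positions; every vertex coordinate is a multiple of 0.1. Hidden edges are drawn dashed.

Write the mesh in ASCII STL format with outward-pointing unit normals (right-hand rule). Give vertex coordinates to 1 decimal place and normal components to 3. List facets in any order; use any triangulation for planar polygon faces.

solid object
 facet normal 0.572 0.050 -0.819
  outer loop
   vertex 2.6 2.9 1.9
   vertex 0.0 4.8 0.2
   vertex 4.0 4.9 3.0
  endloop
 endfacet
 facet normal 0.817 -0.301 -0.493
  outer loop
   vertex 2.6 2.9 1.9
   vertex 4.0 4.9 3.0
   vertex 2.8 0.0 4.0
  endloop
 endfacet
 facet normal -0.541 0.632 0.556
  outer loop
   vertex 2.2 2.9 4.5
   vertex 0.0 4.8 0.2
   vertex 0.2 1.1 4.6
  endloop
 endfacet
 facet normal 0.640 0.000 0.768
  outer loop
   vertex 2.2 2.9 4.5
   vertex 2.8 0.0 4.0
   vertex 4.0 4.9 3.0
  endloop
 endfacet
 facet normal 0.169 -0.133 0.977
  outer loop
   vertex 2.2 2.9 4.5
   vertex 0.2 1.1 4.6
   vertex 2.8 0.0 4.0
  endloop
 endfacet
 facet normal 0.422 -0.212 -0.882
  outer loop
   vertex 0.3 0.4 1.4
   vertex 0.0 4.8 0.2
   vertex 2.6 2.9 1.9
  endloop
 endfacet
 facet normal 0.615 -0.434 -0.658
  outer loop
   vertex 0.3 0.4 1.4
   vertex 2.6 2.9 1.9
   vertex 2.8 0.0 4.0
  endloop
 endfacet
 facet normal -0.997 -0.072 -0.015
  outer loop
   vertex 0.3 0.4 1.4
   vertex 0.2 1.1 4.6
   vertex 0.0 4.8 0.2
  endloop
 endfacet
 facet normal -0.345 -0.919 0.190
  outer loop
   vertex 0.3 0.4 1.4
   vertex 2.8 0.0 4.0
   vertex 0.2 1.1 4.6
  endloop
 endfacet
 facet normal -0.359 0.798 0.484
  outer loop
   vertex 2.8 4.3 3.1
   vertex 4.0 4.9 3.0
   vertex 0.0 4.8 0.2
  endloop
 endfacet
 facet normal -0.430 0.724 0.540
  outer loop
   vertex 2.8 4.3 3.1
   vertex 0.0 4.8 0.2
   vertex 2.2 2.9 4.5
  endloop
 endfacet
 facet normal -0.318 0.735 0.599
  outer loop
   vertex 2.8 4.3 3.1
   vertex 2.2 2.9 4.5
   vertex 4.0 4.9 3.0
  endloop
 endfacet
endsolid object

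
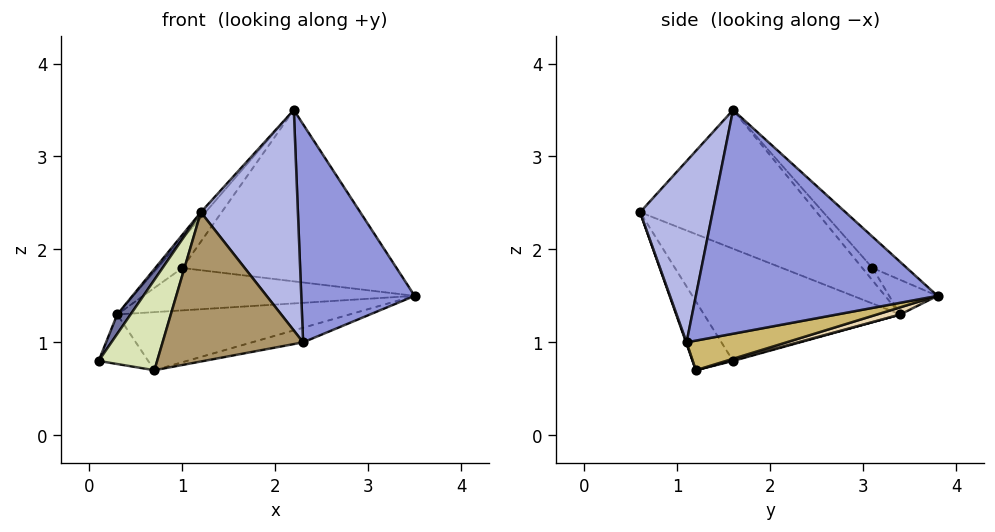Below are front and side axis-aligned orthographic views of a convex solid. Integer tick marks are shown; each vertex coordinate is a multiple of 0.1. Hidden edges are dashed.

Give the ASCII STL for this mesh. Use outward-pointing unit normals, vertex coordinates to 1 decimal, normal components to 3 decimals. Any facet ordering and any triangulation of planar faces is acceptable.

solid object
 facet normal -0.839 -0.057 0.541
  outer loop
   vertex 0.3 3.4 1.3
   vertex 0.1 1.6 0.8
   vertex 1.2 0.6 2.4
  endloop
 endfacet
 facet normal -0.749 0.020 0.663
  outer loop
   vertex 0.3 3.4 1.3
   vertex 1.2 0.6 2.4
   vertex 2.2 1.6 3.5
  endloop
 endfacet
 facet normal 0.899 -0.422 0.120
  outer loop
   vertex 2.3 1.1 1.0
   vertex 3.5 3.8 1.5
   vertex 2.2 1.6 3.5
  endloop
 endfacet
 facet normal 0.589 -0.788 0.181
  outer loop
   vertex 2.3 1.1 1.0
   vertex 2.2 1.6 3.5
   vertex 1.2 0.6 2.4
  endloop
 endfacet
 facet normal -0.113 0.704 0.701
  outer loop
   vertex 1.0 3.1 1.8
   vertex 2.2 1.6 3.5
   vertex 3.5 3.8 1.5
  endloop
 endfacet
 facet normal -0.135 0.755 0.641
  outer loop
   vertex 1.0 3.1 1.8
   vertex 3.5 3.8 1.5
   vertex 0.3 3.4 1.3
  endloop
 endfacet
 facet normal -0.256 0.628 0.735
  outer loop
   vertex 1.0 3.1 1.8
   vertex 0.3 3.4 1.3
   vertex 2.2 1.6 3.5
  endloop
 endfacet
 facet normal -0.565 -0.816 -0.122
  outer loop
   vertex 0.7 1.2 0.7
   vertex 1.2 0.6 2.4
   vertex 0.1 1.6 0.8
  endloop
 endfacet
 facet normal 0.004 -0.943 -0.334
  outer loop
   vertex 0.7 1.2 0.7
   vertex 2.3 1.1 1.0
   vertex 1.2 0.6 2.4
  endloop
 endfacet
 facet normal 0.189 0.097 -0.977
  outer loop
   vertex 0.7 1.2 0.7
   vertex 3.5 3.8 1.5
   vertex 2.3 1.1 1.0
  endloop
 endfacet
 facet normal 0.017 0.266 -0.964
  outer loop
   vertex 0.7 1.2 0.7
   vertex 0.1 1.6 0.8
   vertex 0.3 3.4 1.3
  endloop
 endfacet
 facet normal 0.027 0.268 -0.963
  outer loop
   vertex 0.7 1.2 0.7
   vertex 0.3 3.4 1.3
   vertex 3.5 3.8 1.5
  endloop
 endfacet
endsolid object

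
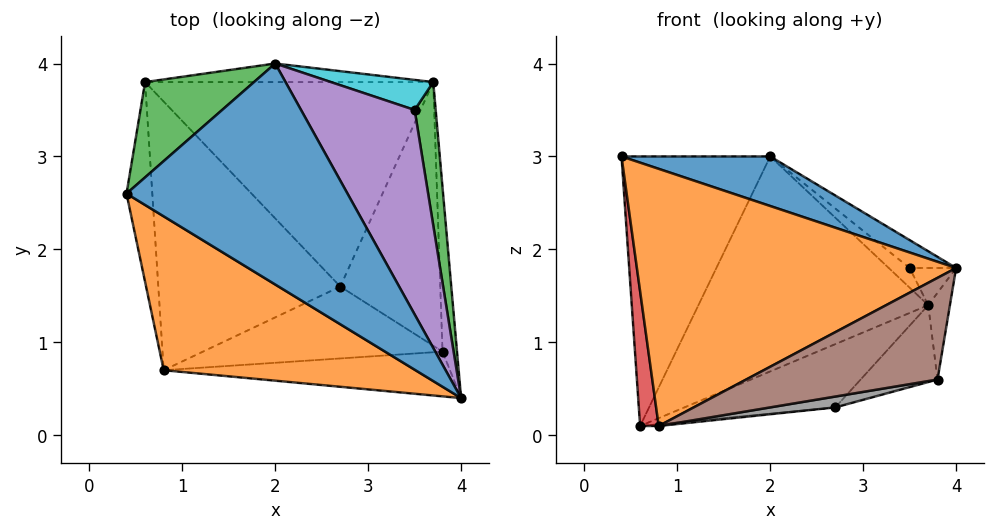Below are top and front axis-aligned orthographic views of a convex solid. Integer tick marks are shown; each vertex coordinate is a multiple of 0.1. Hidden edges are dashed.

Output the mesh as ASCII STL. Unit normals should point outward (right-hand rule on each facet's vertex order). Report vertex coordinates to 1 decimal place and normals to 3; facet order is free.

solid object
 facet normal 0.188 -0.215 0.958
  outer loop
   vertex 2.0 4.0 3.0
   vertex 0.4 2.6 3.0
   vertex 4.0 0.4 1.8
  endloop
 endfacet
 facet normal -0.333 -0.809 0.484
  outer loop
   vertex 0.8 0.7 0.1
   vertex 4.0 0.4 1.8
   vertex 0.4 2.6 3.0
  endloop
 endfacet
 facet normal -0.636 0.727 0.257
  outer loop
   vertex 0.6 3.8 0.1
   vertex 0.4 2.6 3.0
   vertex 2.0 4.0 3.0
  endloop
 endfacet
 facet normal -0.993 -0.064 -0.095
  outer loop
   vertex 0.6 3.8 0.1
   vertex 0.8 0.7 0.1
   vertex 0.4 2.6 3.0
  endloop
 endfacet
 facet normal 0.642 0.104 0.760
  outer loop
   vertex 3.5 3.5 1.8
   vertex 2.0 4.0 3.0
   vertex 4.0 0.4 1.8
  endloop
 endfacet
 facet normal 0.127 -0.908 -0.399
  outer loop
   vertex 3.8 0.9 0.6
   vertex 4.0 0.4 1.8
   vertex 0.8 0.7 0.1
  endloop
 endfacet
 facet normal 0.102 0.007 -0.995
  outer loop
   vertex 2.7 1.6 0.3
   vertex 0.8 0.7 0.1
   vertex 0.6 3.8 0.1
  endloop
 endfacet
 facet normal 0.172 -0.147 -0.974
  outer loop
   vertex 2.7 1.6 0.3
   vertex 3.8 0.9 0.6
   vertex 0.8 0.7 0.1
  endloop
 endfacet
 facet normal 0.036 0.996 -0.086
  outer loop
   vertex 3.7 3.8 1.4
   vertex 0.6 3.8 0.1
   vertex 2.0 4.0 3.0
  endloop
 endfacet
 facet normal 0.648 0.417 0.637
  outer loop
   vertex 3.7 3.8 1.4
   vertex 2.0 4.0 3.0
   vertex 3.5 3.5 1.8
  endloop
 endfacet
 facet normal 0.372 0.274 -0.887
  outer loop
   vertex 3.7 3.8 1.4
   vertex 2.7 1.6 0.3
   vertex 0.6 3.8 0.1
  endloop
 endfacet
 facet normal 0.403 0.256 -0.879
  outer loop
   vertex 3.7 3.8 1.4
   vertex 3.8 0.9 0.6
   vertex 2.7 1.6 0.3
  endloop
 endfacet
 facet normal 0.842 0.136 0.523
  outer loop
   vertex 3.7 3.8 1.4
   vertex 3.5 3.5 1.8
   vertex 4.0 0.4 1.8
  endloop
 endfacet
 facet normal 0.988 0.071 -0.135
  outer loop
   vertex 3.7 3.8 1.4
   vertex 4.0 0.4 1.8
   vertex 3.8 0.9 0.6
  endloop
 endfacet
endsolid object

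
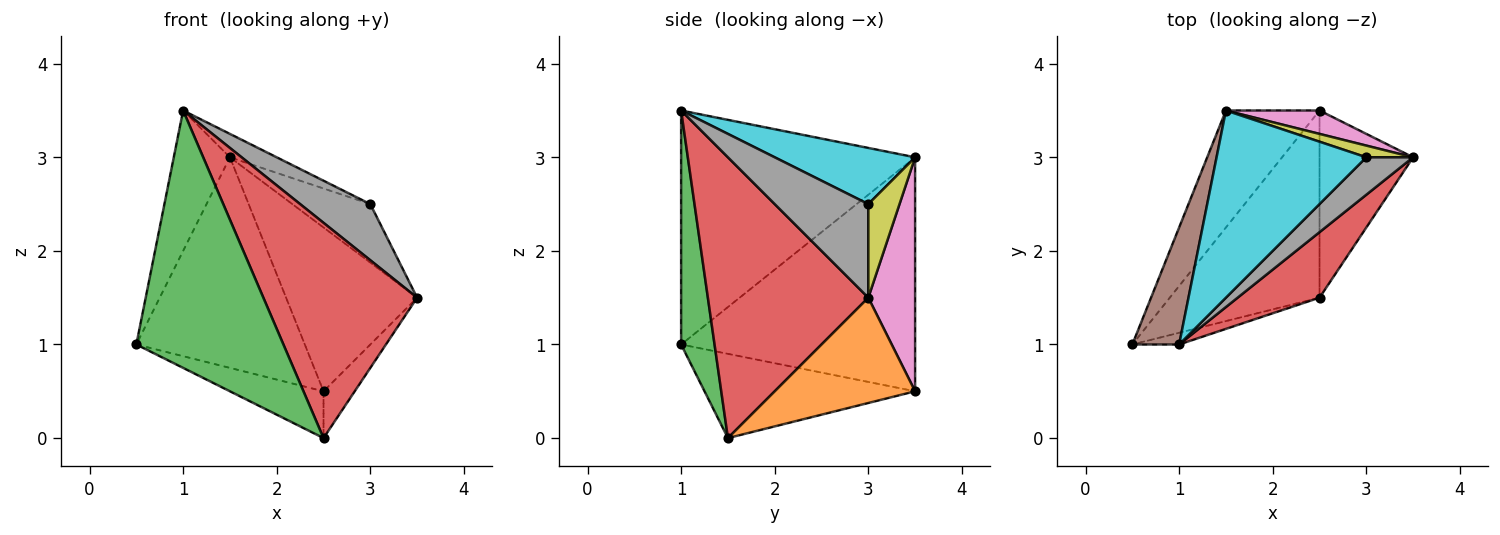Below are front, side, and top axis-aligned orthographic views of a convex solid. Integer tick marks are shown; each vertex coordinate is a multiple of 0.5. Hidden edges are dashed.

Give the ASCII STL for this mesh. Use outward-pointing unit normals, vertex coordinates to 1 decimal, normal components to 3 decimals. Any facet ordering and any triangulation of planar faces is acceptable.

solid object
 facet normal -0.479 0.213 -0.852
  outer loop
   vertex 2.5 1.5 0.0
   vertex 0.5 1.0 1.0
   vertex 2.5 3.5 0.5
  endloop
 endfacet
 facet normal 0.737 0.164 -0.655
  outer loop
   vertex 2.5 1.5 0.0
   vertex 2.5 3.5 0.5
   vertex 3.5 3.0 1.5
  endloop
 endfacet
 facet normal 0.221 -0.974 -0.044
  outer loop
   vertex 2.5 1.5 0.0
   vertex 1.0 1.0 3.5
   vertex 0.5 1.0 1.0
  endloop
 endfacet
 facet normal 0.706 -0.677 0.206
  outer loop
   vertex 2.5 1.5 0.0
   vertex 3.5 3.0 1.5
   vertex 1.0 1.0 3.5
  endloop
 endfacet
 facet normal -0.772 0.556 -0.309
  outer loop
   vertex 1.5 3.5 3.0
   vertex 2.5 3.5 0.5
   vertex 0.5 1.0 1.0
  endloop
 endfacet
 facet normal -0.955 0.229 0.191
  outer loop
   vertex 1.5 3.5 3.0
   vertex 0.5 1.0 1.0
   vertex 1.0 1.0 3.5
  endloop
 endfacet
 facet normal 0.333 0.933 0.133
  outer loop
   vertex 1.5 3.5 3.0
   vertex 3.5 3.0 1.5
   vertex 2.5 3.5 0.5
  endloop
 endfacet
 facet normal 0.743 -0.557 0.371
  outer loop
   vertex 3.0 3.0 2.5
   vertex 1.0 1.0 3.5
   vertex 3.5 3.0 1.5
  endloop
 endfacet
 facet normal 0.365 0.913 0.183
  outer loop
   vertex 3.0 3.0 2.5
   vertex 3.5 3.0 1.5
   vertex 1.5 3.5 3.0
  endloop
 endfacet
 facet normal 0.349 0.116 0.930
  outer loop
   vertex 3.0 3.0 2.5
   vertex 1.5 3.5 3.0
   vertex 1.0 1.0 3.5
  endloop
 endfacet
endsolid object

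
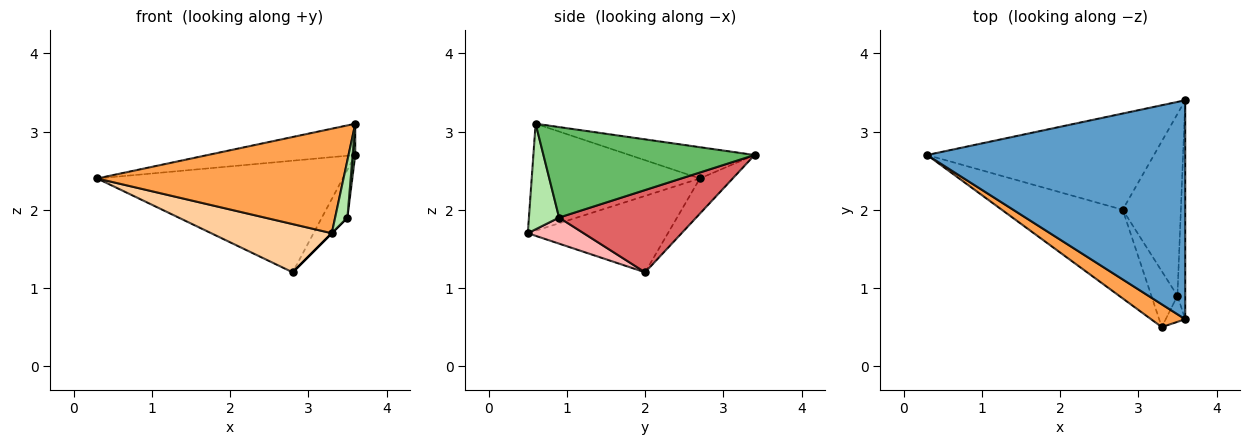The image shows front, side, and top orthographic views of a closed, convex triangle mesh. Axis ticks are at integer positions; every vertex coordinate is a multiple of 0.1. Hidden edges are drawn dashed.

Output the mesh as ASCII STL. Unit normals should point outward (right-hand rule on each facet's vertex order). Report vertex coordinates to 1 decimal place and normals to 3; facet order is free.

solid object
 facet normal -0.119 0.140 0.983
  outer loop
   vertex 3.6 3.4 2.7
   vertex 0.3 2.7 2.4
   vertex 3.6 0.6 3.1
  endloop
 endfacet
 facet normal -0.101 0.754 -0.650
  outer loop
   vertex 2.8 2.0 1.2
   vertex 0.3 2.7 2.4
   vertex 3.6 3.4 2.7
  endloop
 endfacet
 facet normal -0.555 -0.813 0.177
  outer loop
   vertex 3.3 0.5 1.7
   vertex 3.6 0.6 3.1
   vertex 0.3 2.7 2.4
  endloop
 endfacet
 facet normal -0.486 -0.418 -0.768
  outer loop
   vertex 3.3 0.5 1.7
   vertex 0.3 2.7 2.4
   vertex 2.8 2.0 1.2
  endloop
 endfacet
 facet normal 0.996 -0.012 -0.086
  outer loop
   vertex 3.5 0.9 1.9
   vertex 3.6 3.4 2.7
   vertex 3.6 0.6 3.1
  endloop
 endfacet
 facet normal 0.913 -0.372 -0.169
  outer loop
   vertex 3.5 0.9 1.9
   vertex 3.6 0.6 3.1
   vertex 3.3 0.5 1.7
  endloop
 endfacet
 facet normal 0.807 0.150 -0.571
  outer loop
   vertex 3.5 0.9 1.9
   vertex 2.8 2.0 1.2
   vertex 3.6 3.4 2.7
  endloop
 endfacet
 facet normal 0.707 0.000 -0.707
  outer loop
   vertex 3.5 0.9 1.9
   vertex 3.3 0.5 1.7
   vertex 2.8 2.0 1.2
  endloop
 endfacet
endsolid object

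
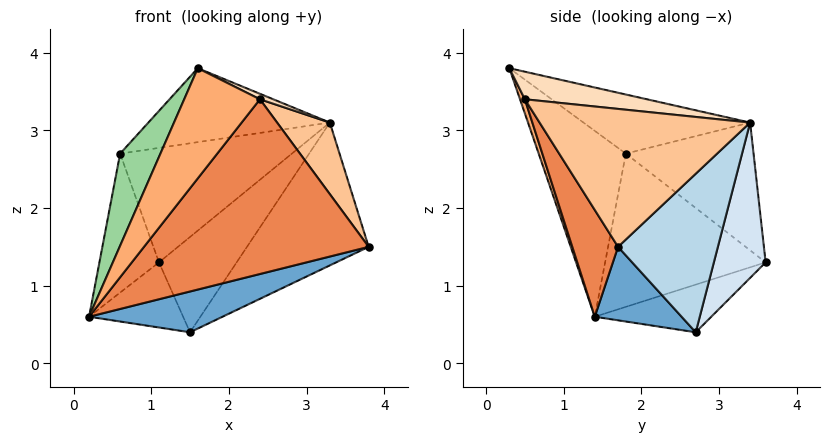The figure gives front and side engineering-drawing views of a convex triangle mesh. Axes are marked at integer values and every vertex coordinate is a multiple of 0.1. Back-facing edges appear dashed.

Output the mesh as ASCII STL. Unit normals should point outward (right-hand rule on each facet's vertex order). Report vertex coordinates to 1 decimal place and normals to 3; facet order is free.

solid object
 facet normal 0.254 -0.390 -0.885
  outer loop
   vertex 1.5 2.7 0.4
   vertex 3.8 1.7 1.5
   vertex 0.2 1.4 0.6
  endloop
 endfacet
 facet normal -0.557 0.450 -0.698
  outer loop
   vertex 1.5 2.7 0.4
   vertex 0.2 1.4 0.6
   vertex 1.1 3.6 1.3
  endloop
 endfacet
 facet normal 0.538 0.656 -0.529
  outer loop
   vertex 1.5 2.7 0.4
   vertex 3.3 3.4 3.1
   vertex 3.8 1.7 1.5
  endloop
 endfacet
 facet normal 0.479 0.718 -0.505
  outer loop
   vertex 1.5 2.7 0.4
   vertex 1.1 3.6 1.3
   vertex 3.3 3.4 3.1
  endloop
 endfacet
 facet normal 0.181 -0.886 -0.427
  outer loop
   vertex 2.4 0.5 3.4
   vertex 0.2 1.4 0.6
   vertex 3.8 1.7 1.5
  endloop
 endfacet
 facet normal 0.060 -0.936 -0.348
  outer loop
   vertex 2.4 0.5 3.4
   vertex 1.6 0.3 3.8
   vertex 0.2 1.4 0.6
  endloop
 endfacet
 facet normal 0.846 -0.212 0.489
  outer loop
   vertex 2.4 0.5 3.4
   vertex 3.8 1.7 1.5
   vertex 3.3 3.4 3.1
  endloop
 endfacet
 facet normal 0.457 -0.050 0.888
  outer loop
   vertex 2.4 0.5 3.4
   vertex 3.3 3.4 3.1
   vertex 1.6 0.3 3.8
  endloop
 endfacet
 facet normal -0.932 0.346 0.112
  outer loop
   vertex 0.6 1.8 2.7
   vertex 1.1 3.6 1.3
   vertex 0.2 1.4 0.6
  endloop
 endfacet
 facet normal -0.880 -0.407 0.245
  outer loop
   vertex 0.6 1.8 2.7
   vertex 0.2 1.4 0.6
   vertex 1.6 0.3 3.8
  endloop
 endfacet
 facet normal -0.462 0.621 0.633
  outer loop
   vertex 0.6 1.8 2.7
   vertex 3.3 3.4 3.1
   vertex 1.1 3.6 1.3
  endloop
 endfacet
 facet normal -0.355 0.387 0.851
  outer loop
   vertex 0.6 1.8 2.7
   vertex 1.6 0.3 3.8
   vertex 3.3 3.4 3.1
  endloop
 endfacet
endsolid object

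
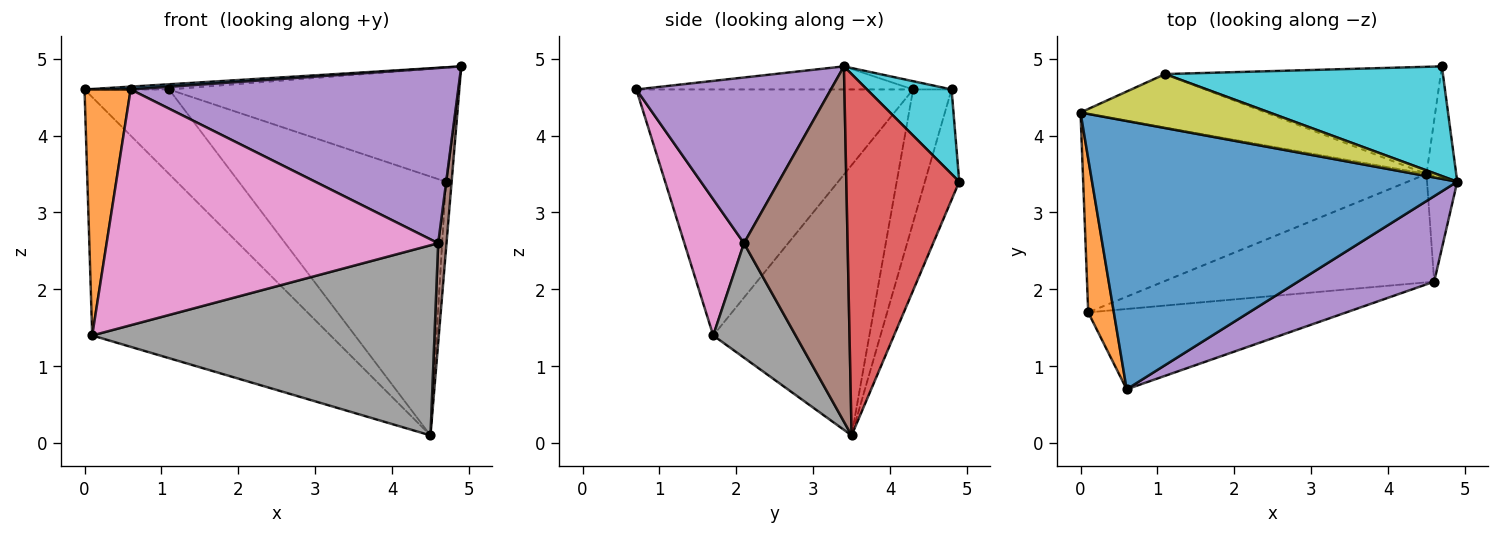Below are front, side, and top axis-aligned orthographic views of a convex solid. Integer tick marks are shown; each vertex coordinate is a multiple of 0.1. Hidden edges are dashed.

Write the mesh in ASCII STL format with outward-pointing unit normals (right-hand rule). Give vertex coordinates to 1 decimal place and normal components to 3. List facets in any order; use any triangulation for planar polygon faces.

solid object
 facet normal -0.063 -0.011 0.998
  outer loop
   vertex 0.6 0.7 4.6
   vertex 4.9 3.4 4.9
   vertex 0.0 4.3 4.6
  endloop
 endfacet
 facet normal -0.981 -0.164 0.102
  outer loop
   vertex 0.1 1.7 1.4
   vertex 0.6 0.7 4.6
   vertex 0.0 4.3 4.6
  endloop
 endfacet
 facet normal -0.450 0.686 -0.572
  outer loop
   vertex 0.1 1.7 1.4
   vertex 0.0 4.3 4.6
   vertex 4.5 3.5 0.1
  endloop
 endfacet
 facet normal 0.995 0.051 -0.082
  outer loop
   vertex 4.7 4.9 3.4
   vertex 4.9 3.4 4.9
   vertex 4.5 3.5 0.1
  endloop
 endfacet
 facet normal 0.471 -0.793 0.387
  outer loop
   vertex 4.6 2.1 2.6
   vertex 4.9 3.4 4.9
   vertex 0.6 0.7 4.6
  endloop
 endfacet
 facet normal 0.993 -0.080 -0.084
  outer loop
   vertex 4.6 2.1 2.6
   vertex 4.5 3.5 0.1
   vertex 4.9 3.4 4.9
  endloop
 endfacet
 facet normal 0.168 -0.933 -0.318
  outer loop
   vertex 4.6 2.1 2.6
   vertex 0.6 0.7 4.6
   vertex 0.1 1.7 1.4
  endloop
 endfacet
 facet normal 0.205 -0.850 -0.484
  outer loop
   vertex 4.6 2.1 2.6
   vertex 0.1 1.7 1.4
   vertex 4.5 3.5 0.1
  endloop
 endfacet
 facet normal -0.043 0.095 0.994
  outer loop
   vertex 1.1 4.8 4.6
   vertex 0.0 4.3 4.6
   vertex 4.9 3.4 4.9
  endloop
 endfacet
 facet normal 0.206 0.706 0.678
  outer loop
   vertex 1.1 4.8 4.6
   vertex 4.9 3.4 4.9
   vertex 4.7 4.9 3.4
  endloop
 endfacet
 facet normal -0.359 0.789 -0.499
  outer loop
   vertex 1.1 4.8 4.6
   vertex 4.5 3.5 0.1
   vertex 0.0 4.3 4.6
  endloop
 endfacet
 facet normal -0.151 0.913 -0.378
  outer loop
   vertex 1.1 4.8 4.6
   vertex 4.7 4.9 3.4
   vertex 4.5 3.5 0.1
  endloop
 endfacet
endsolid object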